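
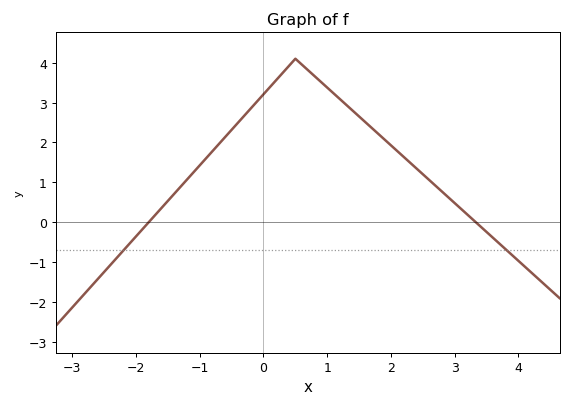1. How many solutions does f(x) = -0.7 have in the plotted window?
2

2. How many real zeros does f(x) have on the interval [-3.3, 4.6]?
2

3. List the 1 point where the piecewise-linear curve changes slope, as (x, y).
(0.5, 4.1)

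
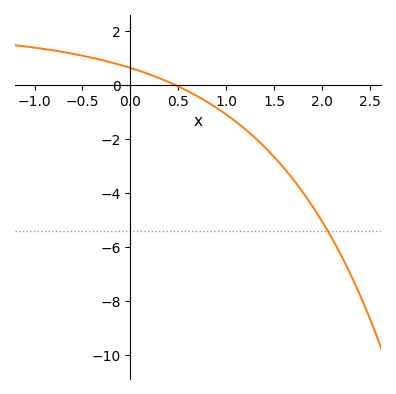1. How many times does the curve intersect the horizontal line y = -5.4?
1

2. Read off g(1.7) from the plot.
-3.49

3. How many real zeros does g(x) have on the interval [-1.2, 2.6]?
1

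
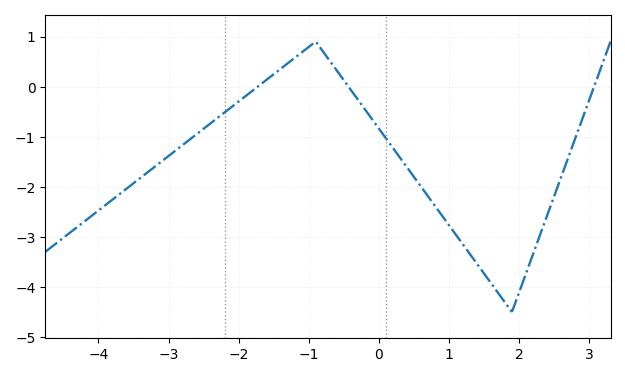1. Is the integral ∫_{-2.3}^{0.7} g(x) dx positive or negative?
negative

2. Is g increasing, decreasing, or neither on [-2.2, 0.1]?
neither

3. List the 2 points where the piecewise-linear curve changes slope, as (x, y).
(-0.9, 0.9); (1.9, -4.5)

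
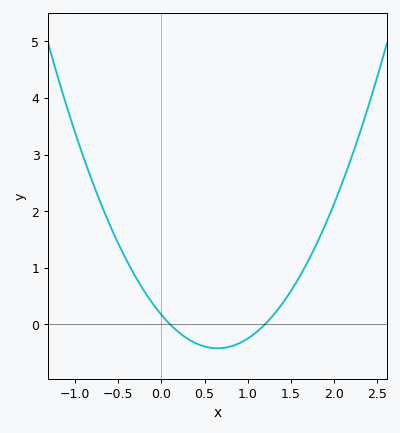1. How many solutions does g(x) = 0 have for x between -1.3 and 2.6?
2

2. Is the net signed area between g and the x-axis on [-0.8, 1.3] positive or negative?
positive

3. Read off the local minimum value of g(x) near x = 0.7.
-0.423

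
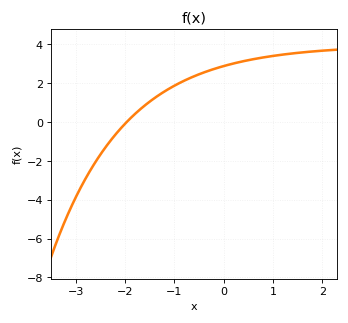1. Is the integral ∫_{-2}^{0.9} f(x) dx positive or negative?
positive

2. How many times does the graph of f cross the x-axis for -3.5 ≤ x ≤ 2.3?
1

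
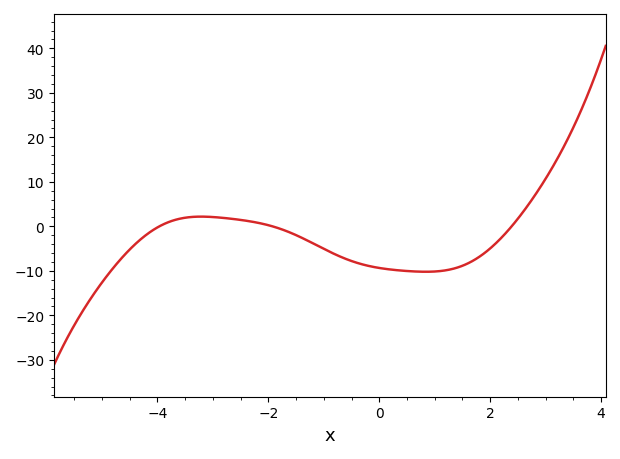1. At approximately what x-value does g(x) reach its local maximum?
-3.2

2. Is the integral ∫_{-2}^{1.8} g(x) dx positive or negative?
negative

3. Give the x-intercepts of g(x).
-4, -2, 2.4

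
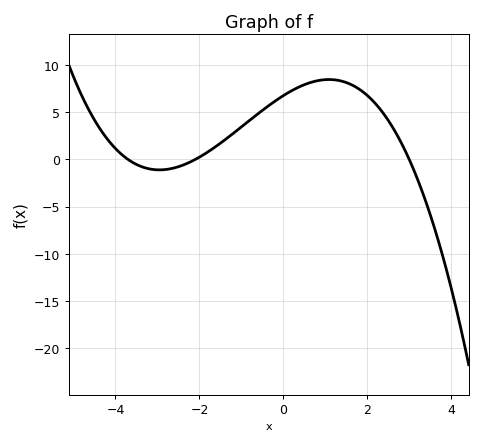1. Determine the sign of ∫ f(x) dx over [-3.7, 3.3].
positive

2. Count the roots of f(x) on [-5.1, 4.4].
3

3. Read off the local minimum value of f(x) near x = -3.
-1.1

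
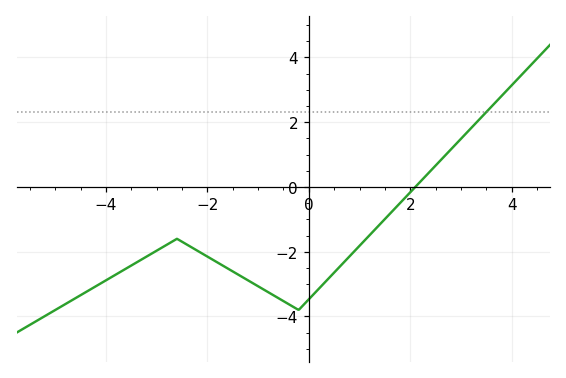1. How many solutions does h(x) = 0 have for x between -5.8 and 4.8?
1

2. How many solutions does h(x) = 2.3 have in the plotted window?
1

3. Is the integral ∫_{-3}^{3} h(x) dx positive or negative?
negative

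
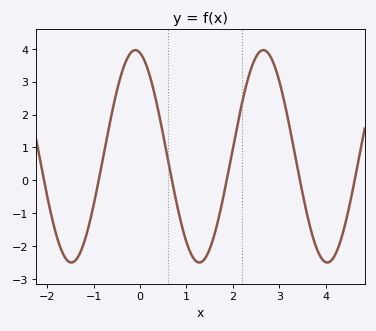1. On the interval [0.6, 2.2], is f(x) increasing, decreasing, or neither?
neither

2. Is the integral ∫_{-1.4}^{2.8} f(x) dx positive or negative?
positive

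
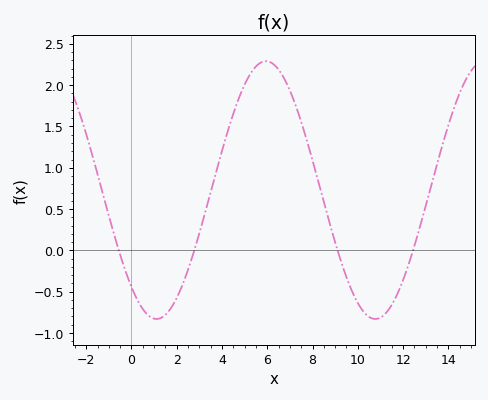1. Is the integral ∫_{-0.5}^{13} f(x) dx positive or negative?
positive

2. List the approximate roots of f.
-0.56, 2.78, 9.11, 12.4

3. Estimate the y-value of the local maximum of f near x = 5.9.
2.29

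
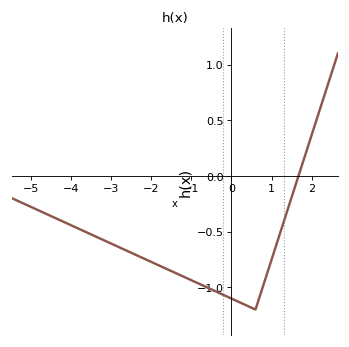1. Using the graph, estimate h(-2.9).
-0.6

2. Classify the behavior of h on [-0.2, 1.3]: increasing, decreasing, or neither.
neither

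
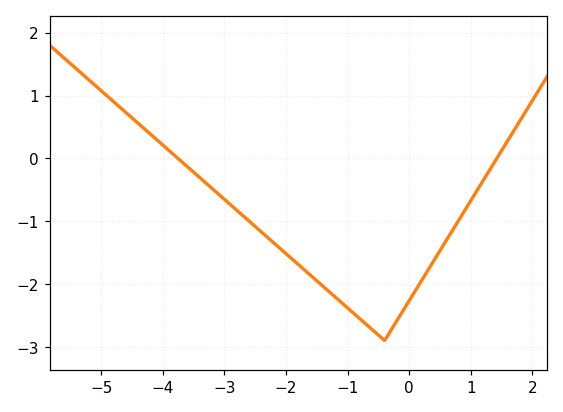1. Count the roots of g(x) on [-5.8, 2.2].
2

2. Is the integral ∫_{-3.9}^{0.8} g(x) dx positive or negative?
negative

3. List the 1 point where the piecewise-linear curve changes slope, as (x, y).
(-0.4, -2.9)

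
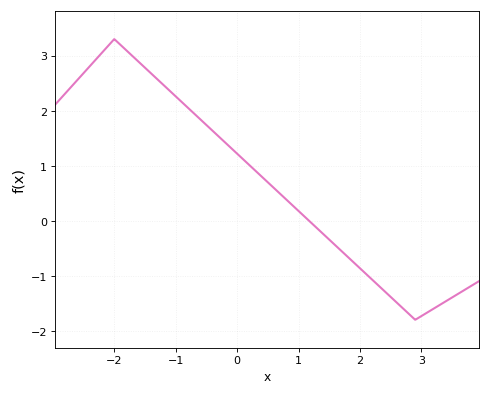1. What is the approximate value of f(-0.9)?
2.2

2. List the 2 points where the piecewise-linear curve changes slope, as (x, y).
(-2, 3.3); (2.9, -1.8)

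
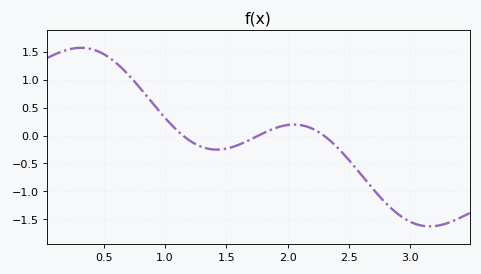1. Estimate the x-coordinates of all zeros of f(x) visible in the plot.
1.14, 1.76, 2.29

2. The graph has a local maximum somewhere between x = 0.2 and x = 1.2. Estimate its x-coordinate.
0.315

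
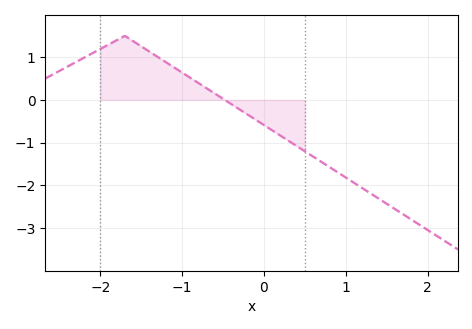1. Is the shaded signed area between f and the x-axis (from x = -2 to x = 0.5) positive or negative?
positive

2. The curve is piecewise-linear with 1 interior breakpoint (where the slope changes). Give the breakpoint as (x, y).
(-1.7, 1.5)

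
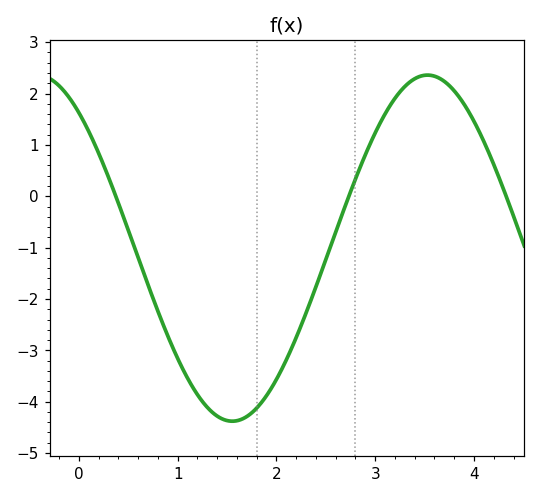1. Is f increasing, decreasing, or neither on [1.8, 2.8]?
increasing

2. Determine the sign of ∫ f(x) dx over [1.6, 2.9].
negative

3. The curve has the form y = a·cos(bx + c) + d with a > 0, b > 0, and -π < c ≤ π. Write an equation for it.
y = 3.37cos(1.59x + 0.672) - 1.01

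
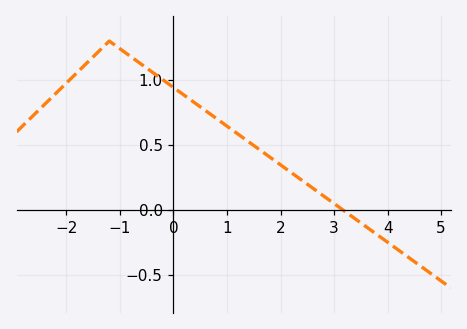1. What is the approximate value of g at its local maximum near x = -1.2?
1.3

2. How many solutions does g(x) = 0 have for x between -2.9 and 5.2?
1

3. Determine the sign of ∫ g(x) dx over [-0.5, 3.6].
positive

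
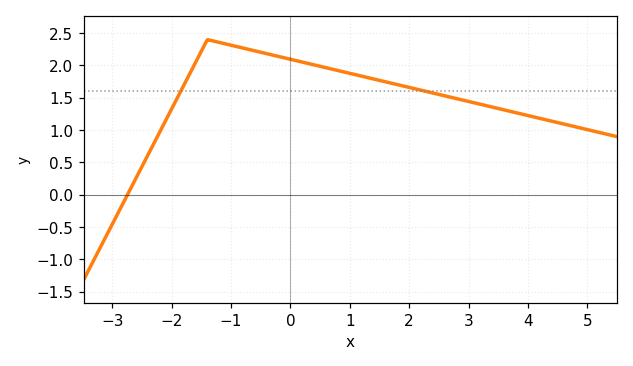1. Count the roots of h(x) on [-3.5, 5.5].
1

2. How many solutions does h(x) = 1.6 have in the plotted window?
2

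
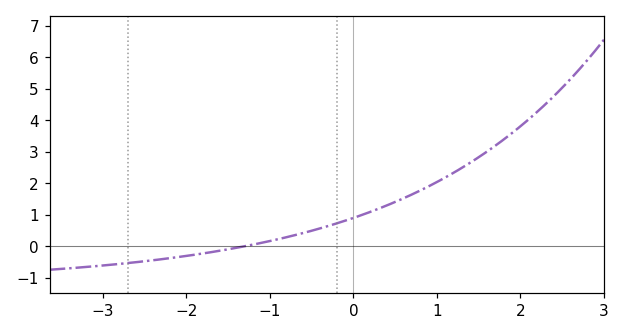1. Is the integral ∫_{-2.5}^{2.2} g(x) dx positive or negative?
positive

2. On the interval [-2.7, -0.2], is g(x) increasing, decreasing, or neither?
increasing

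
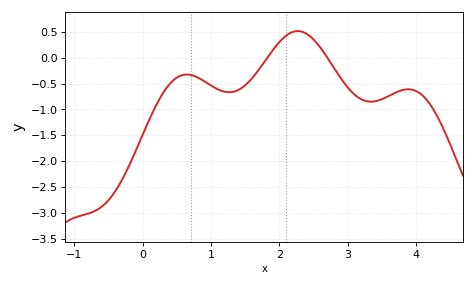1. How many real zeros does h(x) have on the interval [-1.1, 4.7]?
2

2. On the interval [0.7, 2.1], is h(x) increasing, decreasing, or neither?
neither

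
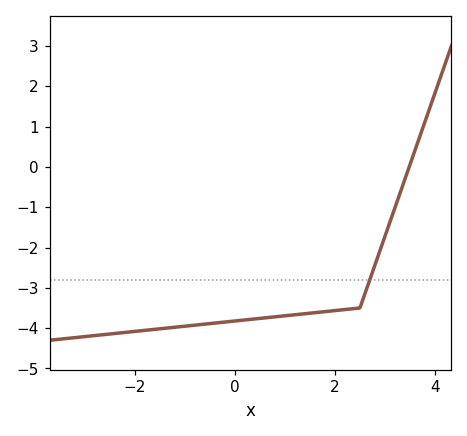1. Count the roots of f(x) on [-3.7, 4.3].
1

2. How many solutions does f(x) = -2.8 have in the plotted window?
1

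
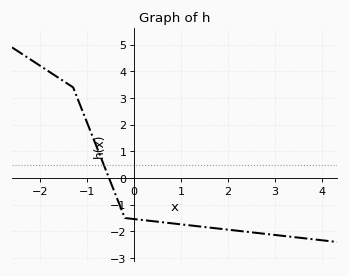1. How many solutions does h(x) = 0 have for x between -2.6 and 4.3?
1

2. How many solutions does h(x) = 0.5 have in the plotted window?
1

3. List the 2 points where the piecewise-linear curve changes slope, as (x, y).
(-1.3, 3.4); (-0.2, -1.5)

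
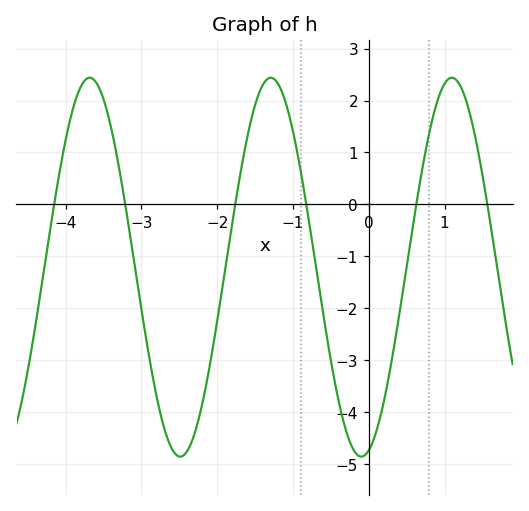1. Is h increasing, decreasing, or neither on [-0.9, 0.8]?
neither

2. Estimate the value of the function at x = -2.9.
-2.92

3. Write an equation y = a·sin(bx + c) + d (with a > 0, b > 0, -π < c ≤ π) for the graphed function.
y = 3.65sin(2.63x - 1.31) - 1.21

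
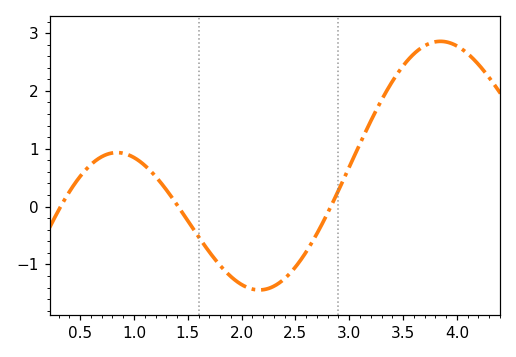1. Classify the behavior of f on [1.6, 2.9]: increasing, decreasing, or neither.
neither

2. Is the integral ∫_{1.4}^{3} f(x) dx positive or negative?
negative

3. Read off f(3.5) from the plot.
2.4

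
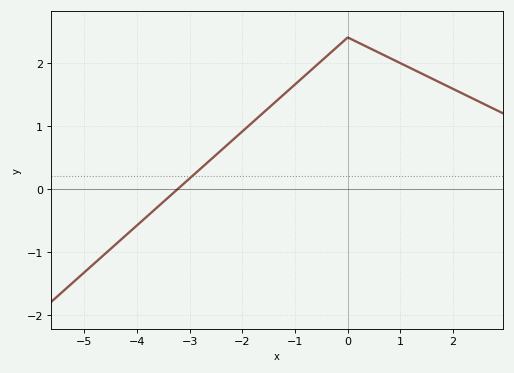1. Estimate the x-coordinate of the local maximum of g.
0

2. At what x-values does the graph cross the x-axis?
-3.2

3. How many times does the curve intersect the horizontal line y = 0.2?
1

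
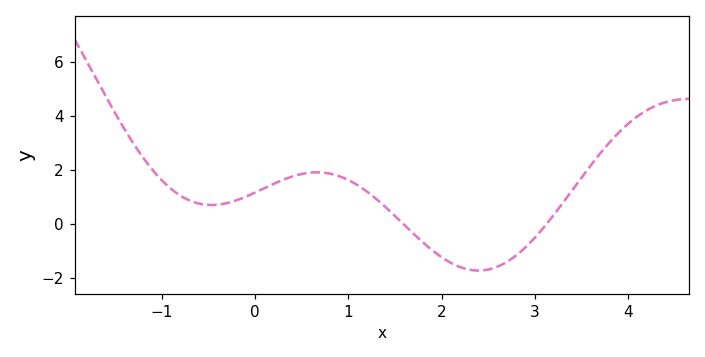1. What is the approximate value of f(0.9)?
1.76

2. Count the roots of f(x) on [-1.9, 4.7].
2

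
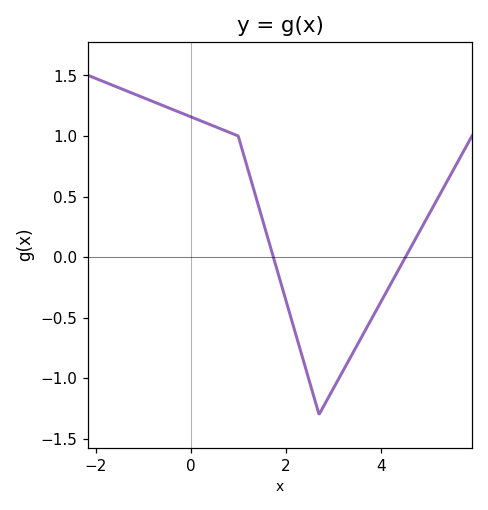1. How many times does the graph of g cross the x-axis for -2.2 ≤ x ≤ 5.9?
2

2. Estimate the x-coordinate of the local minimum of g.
2.7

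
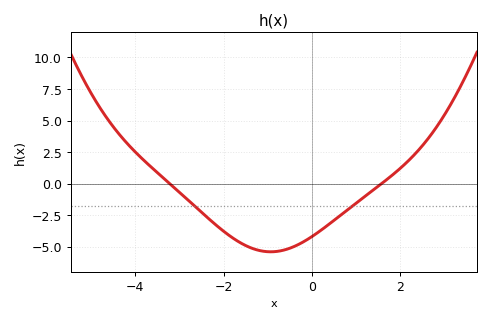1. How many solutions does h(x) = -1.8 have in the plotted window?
2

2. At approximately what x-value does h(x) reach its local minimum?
-0.933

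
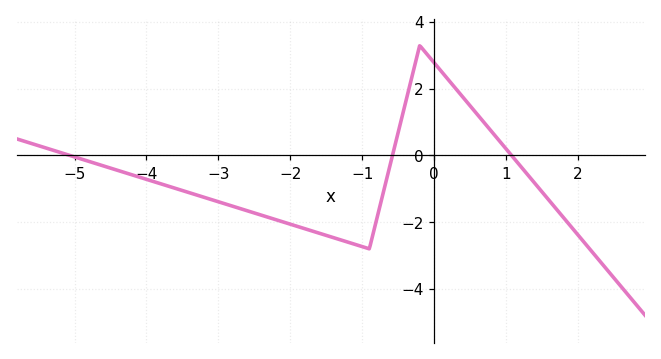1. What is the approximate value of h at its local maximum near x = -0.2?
3.2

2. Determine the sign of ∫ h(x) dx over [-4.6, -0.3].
negative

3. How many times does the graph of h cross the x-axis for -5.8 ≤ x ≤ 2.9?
3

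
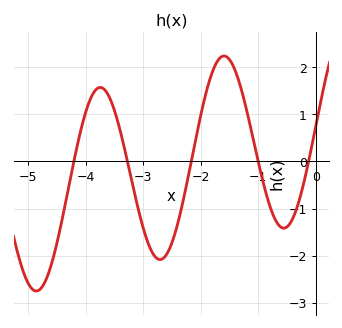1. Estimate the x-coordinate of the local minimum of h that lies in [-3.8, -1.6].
-2.7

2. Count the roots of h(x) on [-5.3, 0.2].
5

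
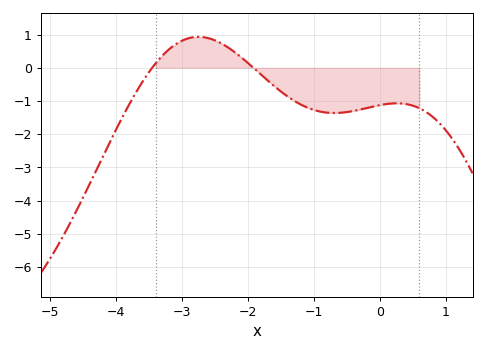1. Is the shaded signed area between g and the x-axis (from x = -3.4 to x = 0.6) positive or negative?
negative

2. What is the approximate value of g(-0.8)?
-1.4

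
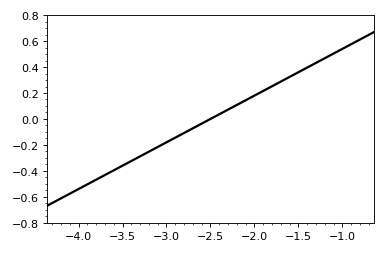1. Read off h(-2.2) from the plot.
0.108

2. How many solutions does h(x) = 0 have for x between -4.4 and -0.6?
1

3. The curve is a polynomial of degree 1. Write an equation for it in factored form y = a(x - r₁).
y = 0.36(x + 2.5)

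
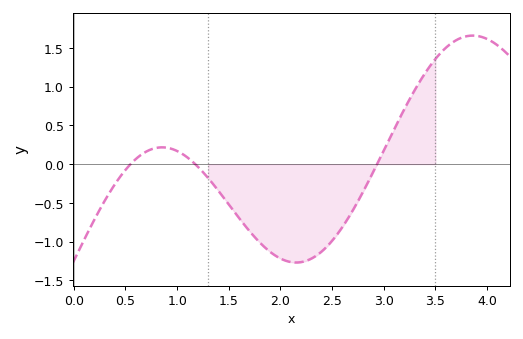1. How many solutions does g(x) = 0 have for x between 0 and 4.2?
3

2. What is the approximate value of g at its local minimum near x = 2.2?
-1.25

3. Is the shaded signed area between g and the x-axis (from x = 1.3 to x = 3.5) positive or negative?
negative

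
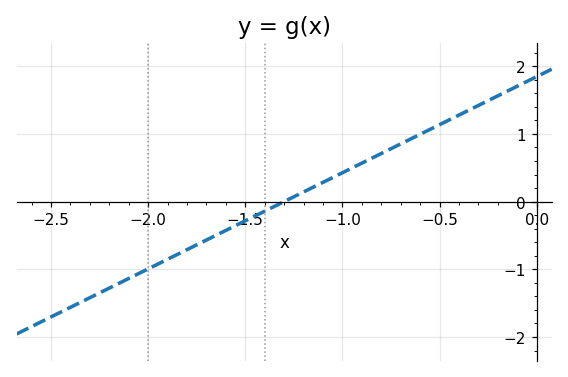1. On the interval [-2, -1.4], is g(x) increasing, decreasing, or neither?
increasing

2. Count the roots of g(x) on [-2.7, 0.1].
1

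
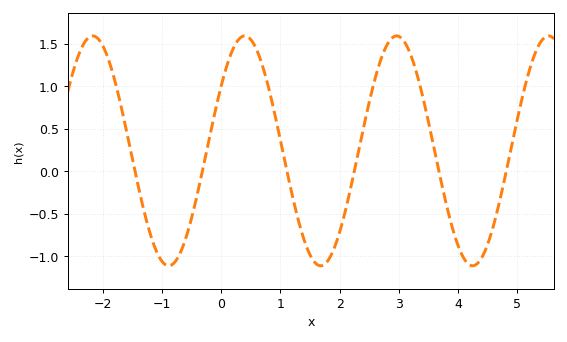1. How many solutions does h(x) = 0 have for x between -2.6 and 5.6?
6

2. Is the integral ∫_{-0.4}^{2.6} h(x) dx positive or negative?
positive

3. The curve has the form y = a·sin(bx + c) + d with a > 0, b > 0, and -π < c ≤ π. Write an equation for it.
y = 1.35sin(2.45x + 0.6) + 0.24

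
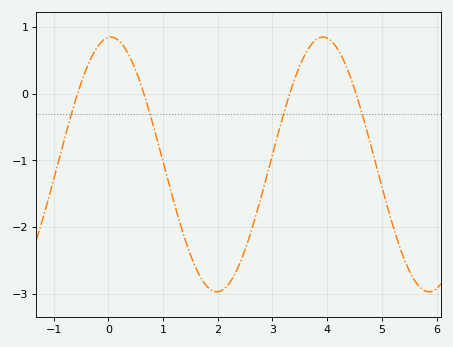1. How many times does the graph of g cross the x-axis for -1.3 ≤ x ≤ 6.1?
4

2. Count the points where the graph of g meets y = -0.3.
4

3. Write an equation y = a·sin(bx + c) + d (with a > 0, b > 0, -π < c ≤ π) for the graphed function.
y = 1.91sin(1.62x + 1.5) - 1.06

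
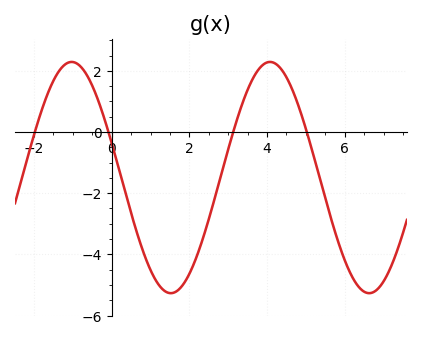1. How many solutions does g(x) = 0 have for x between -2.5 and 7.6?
4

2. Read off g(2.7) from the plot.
-2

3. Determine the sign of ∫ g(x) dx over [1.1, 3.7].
negative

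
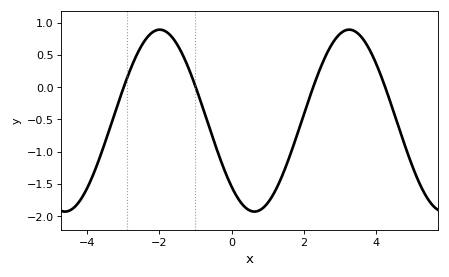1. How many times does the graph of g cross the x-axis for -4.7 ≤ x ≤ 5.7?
4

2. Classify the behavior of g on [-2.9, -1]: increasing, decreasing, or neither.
neither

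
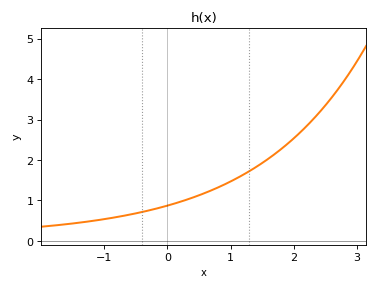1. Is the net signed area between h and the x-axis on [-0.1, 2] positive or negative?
positive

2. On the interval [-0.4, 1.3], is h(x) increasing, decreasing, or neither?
increasing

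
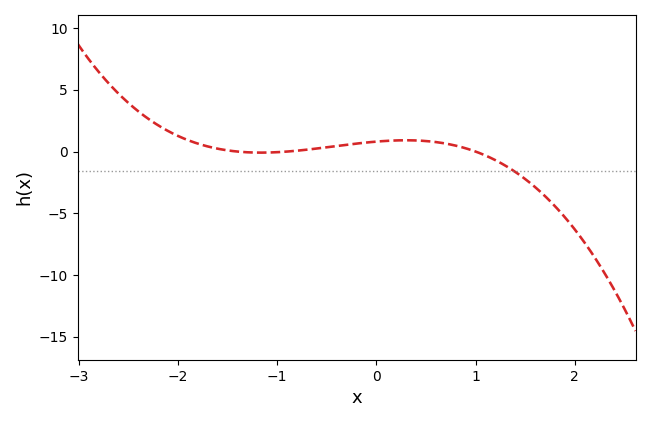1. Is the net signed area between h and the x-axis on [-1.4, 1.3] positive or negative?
positive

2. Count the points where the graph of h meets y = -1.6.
1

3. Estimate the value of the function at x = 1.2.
-0.699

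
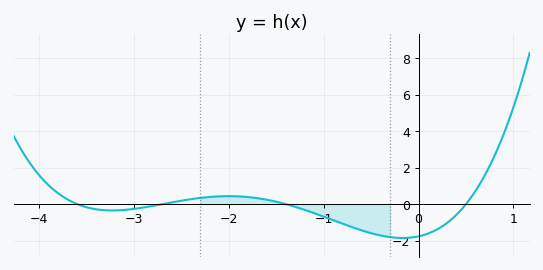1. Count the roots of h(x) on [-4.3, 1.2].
4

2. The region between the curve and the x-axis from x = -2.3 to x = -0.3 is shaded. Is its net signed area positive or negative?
negative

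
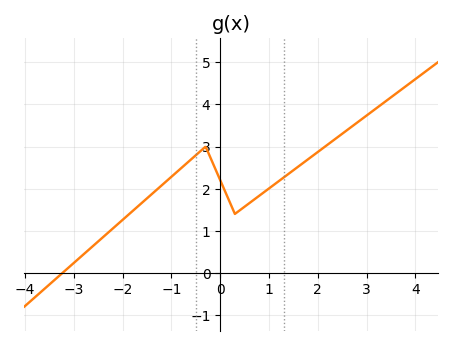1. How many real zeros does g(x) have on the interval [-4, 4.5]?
1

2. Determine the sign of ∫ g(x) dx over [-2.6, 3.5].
positive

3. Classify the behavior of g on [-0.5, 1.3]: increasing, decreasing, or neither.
neither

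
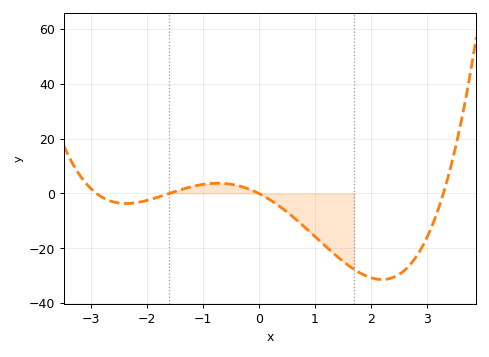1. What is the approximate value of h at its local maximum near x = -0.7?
4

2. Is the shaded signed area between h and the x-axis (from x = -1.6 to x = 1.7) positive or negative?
negative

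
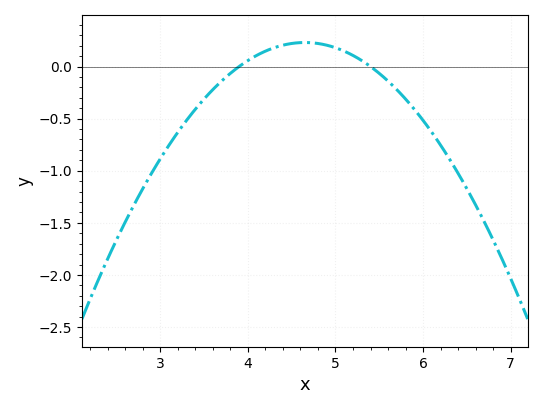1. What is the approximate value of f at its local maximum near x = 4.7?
0.25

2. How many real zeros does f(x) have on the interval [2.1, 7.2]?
2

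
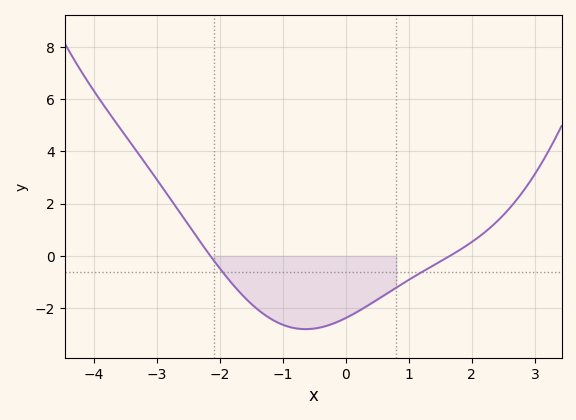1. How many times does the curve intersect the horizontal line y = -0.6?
2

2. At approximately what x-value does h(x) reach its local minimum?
-0.638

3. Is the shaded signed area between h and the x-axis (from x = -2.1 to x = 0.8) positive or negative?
negative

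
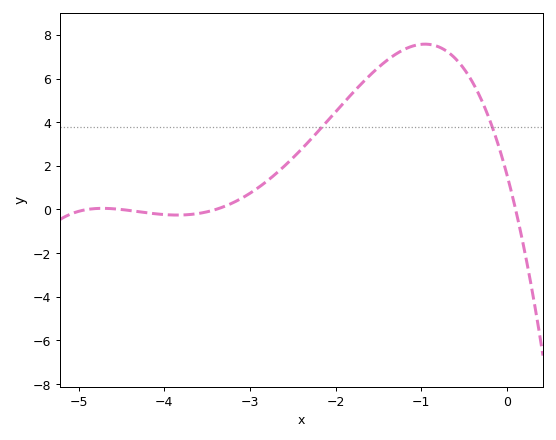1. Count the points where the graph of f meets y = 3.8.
2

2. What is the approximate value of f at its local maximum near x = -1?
7.58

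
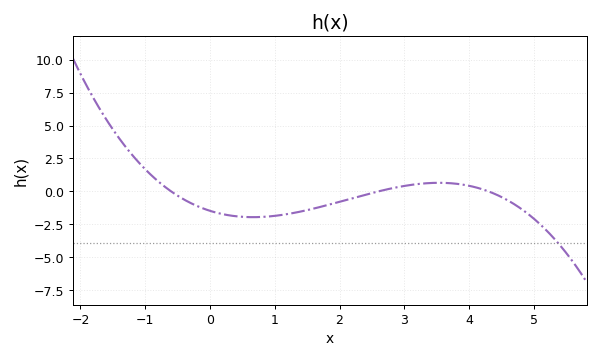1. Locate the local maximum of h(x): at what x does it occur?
3.54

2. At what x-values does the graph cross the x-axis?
-0.6, 2.6, 4.3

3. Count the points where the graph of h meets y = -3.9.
1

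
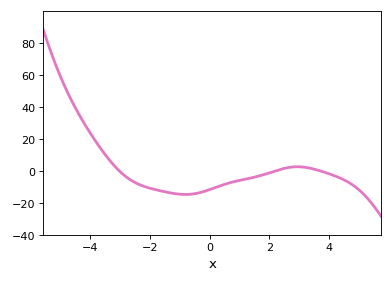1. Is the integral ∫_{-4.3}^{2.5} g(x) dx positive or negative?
negative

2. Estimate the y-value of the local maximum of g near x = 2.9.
2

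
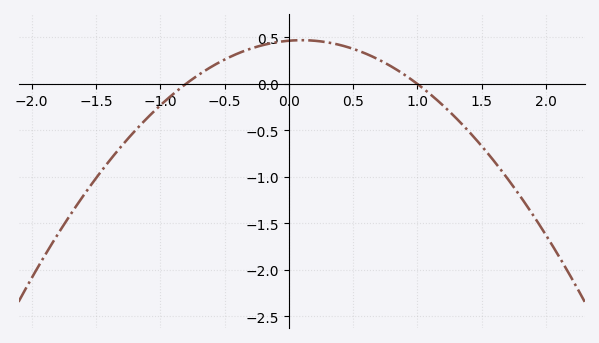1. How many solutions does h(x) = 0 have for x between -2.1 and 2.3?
2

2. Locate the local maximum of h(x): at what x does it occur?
0.1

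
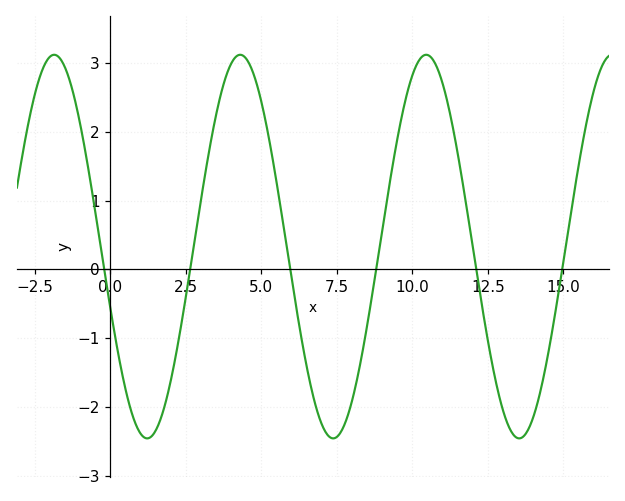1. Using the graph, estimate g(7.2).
-2.4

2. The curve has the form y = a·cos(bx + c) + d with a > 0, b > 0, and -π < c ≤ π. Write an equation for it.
y = 2.79cos(1x + 1.9) + 0.33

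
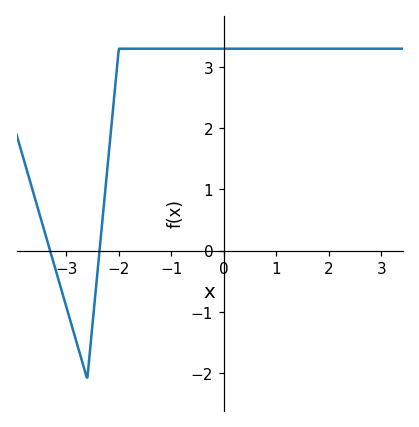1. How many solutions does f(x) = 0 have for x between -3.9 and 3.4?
2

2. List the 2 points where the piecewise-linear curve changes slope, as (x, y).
(-2.6, -2.1); (-2, 3.3)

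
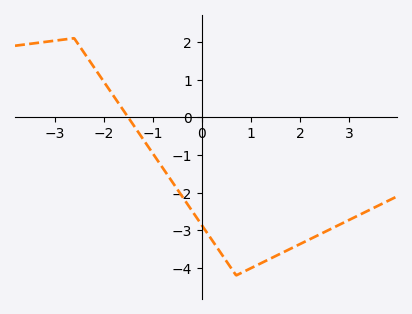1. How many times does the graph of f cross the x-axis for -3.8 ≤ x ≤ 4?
1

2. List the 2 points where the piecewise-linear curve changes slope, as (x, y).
(-2.6, 2.1); (0.7, -4.2)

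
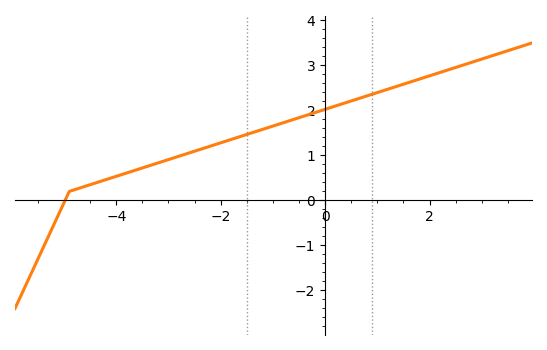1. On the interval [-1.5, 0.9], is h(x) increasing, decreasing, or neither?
increasing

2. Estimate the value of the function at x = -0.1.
1.99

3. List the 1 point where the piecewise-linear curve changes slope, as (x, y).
(-4.9, 0.2)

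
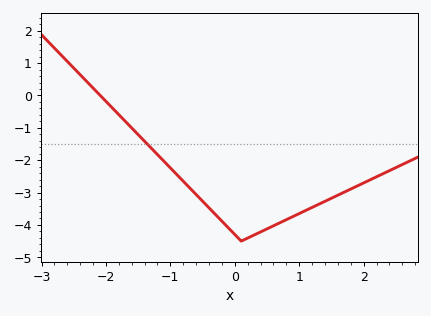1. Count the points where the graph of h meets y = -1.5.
1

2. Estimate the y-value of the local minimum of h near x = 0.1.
-4.5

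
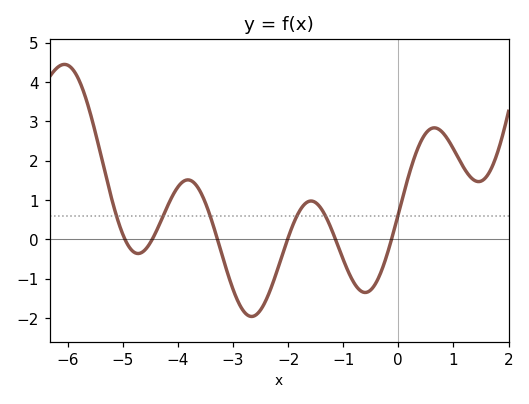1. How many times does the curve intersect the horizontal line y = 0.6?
6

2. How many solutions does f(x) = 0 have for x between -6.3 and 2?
6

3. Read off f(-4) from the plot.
1.3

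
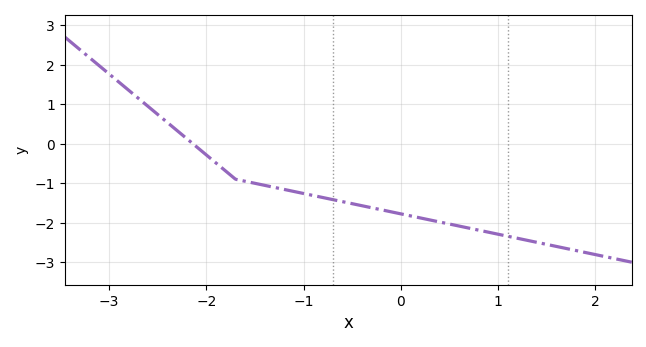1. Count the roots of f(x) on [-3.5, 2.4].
1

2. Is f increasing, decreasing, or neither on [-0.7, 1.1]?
decreasing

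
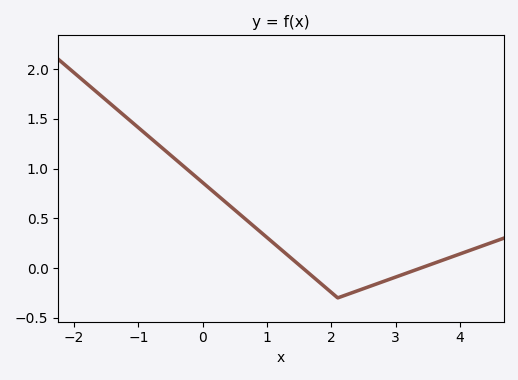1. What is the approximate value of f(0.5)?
0.583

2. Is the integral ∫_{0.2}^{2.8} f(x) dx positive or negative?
positive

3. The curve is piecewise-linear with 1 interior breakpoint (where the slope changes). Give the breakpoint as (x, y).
(2.1, -0.3)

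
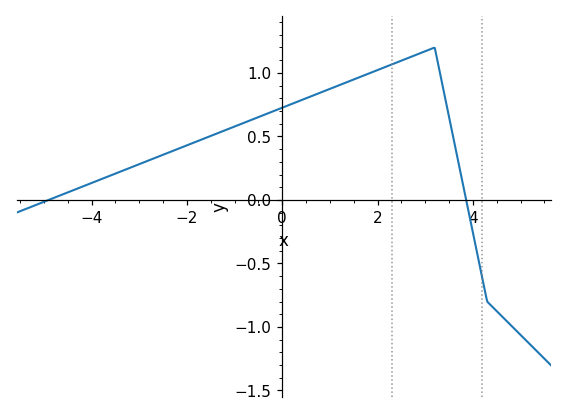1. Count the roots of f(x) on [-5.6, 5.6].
2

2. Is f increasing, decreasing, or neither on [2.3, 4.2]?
neither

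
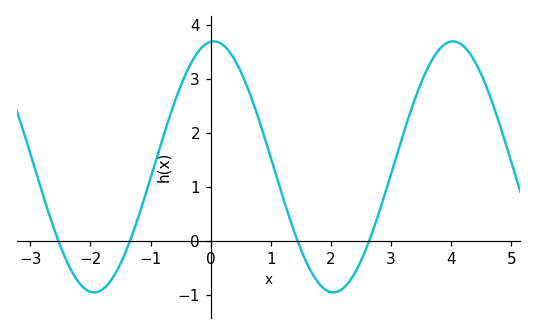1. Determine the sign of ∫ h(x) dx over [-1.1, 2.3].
positive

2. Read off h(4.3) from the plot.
3.48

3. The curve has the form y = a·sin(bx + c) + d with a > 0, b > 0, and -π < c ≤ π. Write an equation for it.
y = 2.32sin(1.58x + 1.49) + 1.37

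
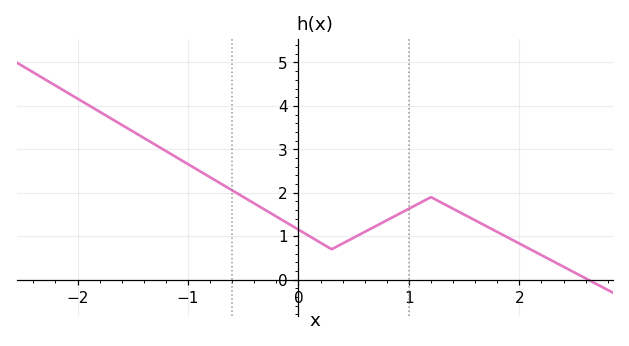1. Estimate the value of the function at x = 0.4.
0.8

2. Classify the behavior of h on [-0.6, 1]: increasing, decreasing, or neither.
neither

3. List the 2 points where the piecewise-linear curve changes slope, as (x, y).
(0.3, 0.7); (1.2, 1.9)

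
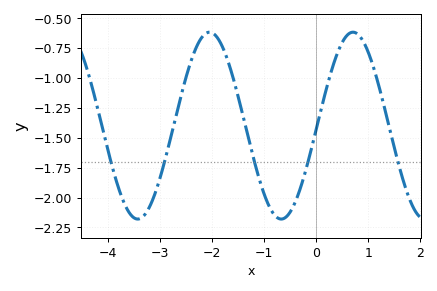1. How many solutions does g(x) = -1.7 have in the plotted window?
5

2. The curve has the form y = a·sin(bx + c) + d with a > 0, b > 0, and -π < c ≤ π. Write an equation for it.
y = 0.78sin(2.3x - 0.04) - 1.4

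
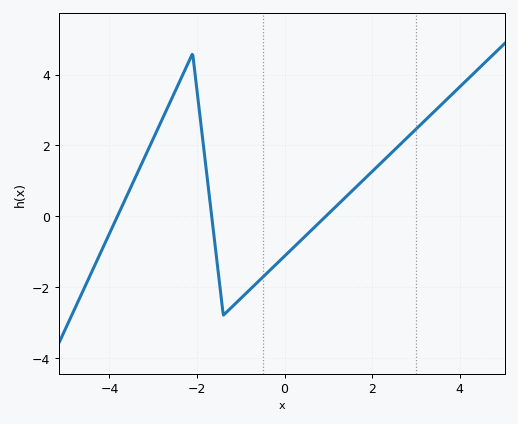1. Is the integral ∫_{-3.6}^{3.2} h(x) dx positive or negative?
positive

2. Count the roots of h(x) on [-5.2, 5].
3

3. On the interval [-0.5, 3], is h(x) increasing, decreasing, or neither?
increasing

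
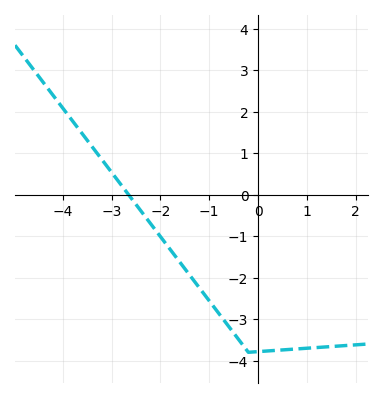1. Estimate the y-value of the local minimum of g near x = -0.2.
-3.8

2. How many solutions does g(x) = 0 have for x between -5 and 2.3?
1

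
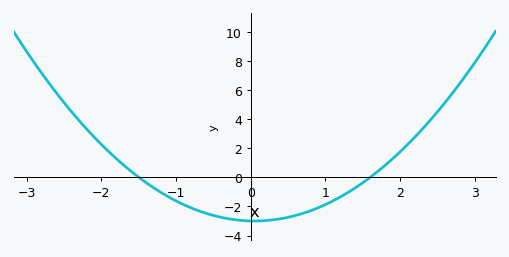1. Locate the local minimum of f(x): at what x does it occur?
0.1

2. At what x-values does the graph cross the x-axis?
-1.5, 1.6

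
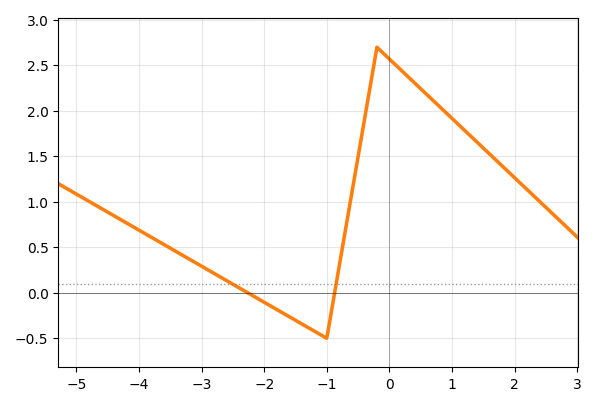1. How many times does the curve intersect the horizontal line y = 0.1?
2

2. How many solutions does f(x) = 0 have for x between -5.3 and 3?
2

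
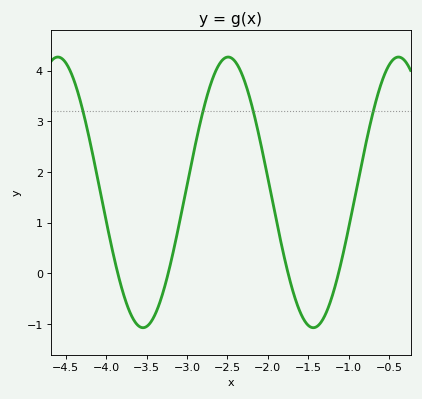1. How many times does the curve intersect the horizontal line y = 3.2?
4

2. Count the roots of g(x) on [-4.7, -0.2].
4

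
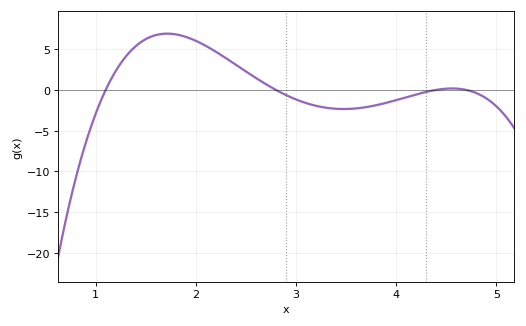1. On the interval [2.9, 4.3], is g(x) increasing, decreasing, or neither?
neither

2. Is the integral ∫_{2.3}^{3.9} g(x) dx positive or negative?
negative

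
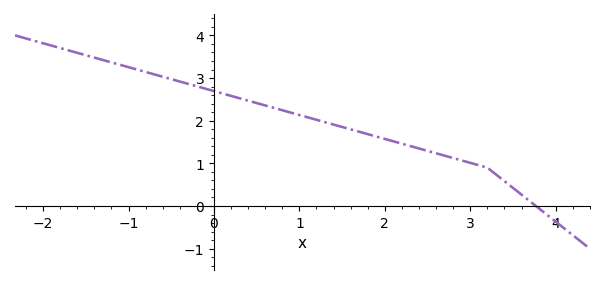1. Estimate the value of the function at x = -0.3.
2.86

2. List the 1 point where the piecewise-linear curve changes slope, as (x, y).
(3.2, 0.9)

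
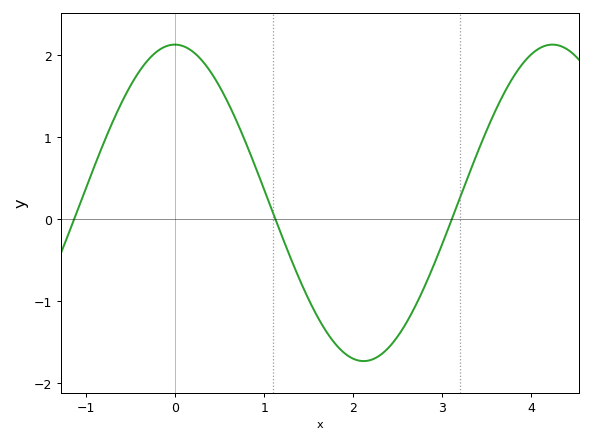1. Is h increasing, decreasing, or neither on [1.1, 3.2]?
neither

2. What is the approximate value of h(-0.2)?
2.05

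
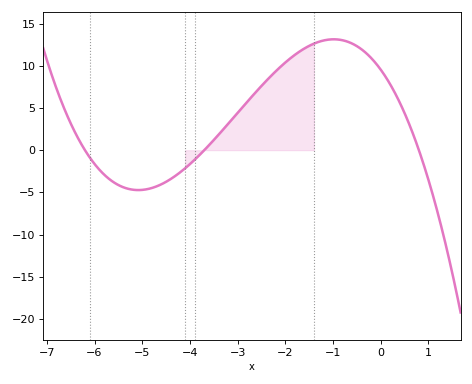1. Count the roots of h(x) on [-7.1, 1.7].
3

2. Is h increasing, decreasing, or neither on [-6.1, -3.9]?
neither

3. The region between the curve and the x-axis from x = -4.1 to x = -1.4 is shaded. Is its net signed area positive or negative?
positive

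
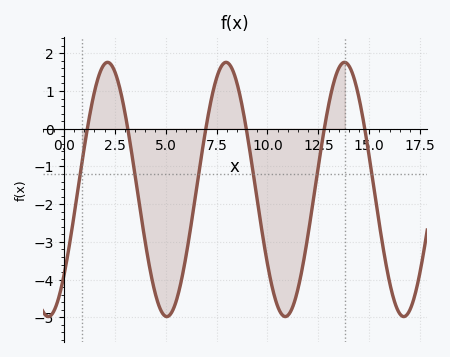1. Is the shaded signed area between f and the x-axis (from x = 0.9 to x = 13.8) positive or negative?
negative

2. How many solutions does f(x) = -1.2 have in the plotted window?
6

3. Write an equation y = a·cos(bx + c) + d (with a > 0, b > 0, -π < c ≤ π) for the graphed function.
y = 3.37cos(1.08x - 2.32) - 1.61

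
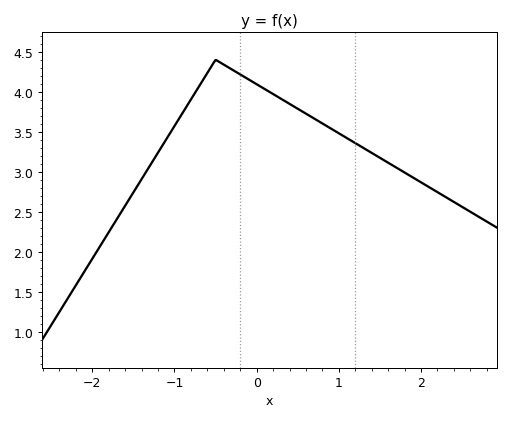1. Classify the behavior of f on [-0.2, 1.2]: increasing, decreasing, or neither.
decreasing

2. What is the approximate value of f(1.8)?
2.99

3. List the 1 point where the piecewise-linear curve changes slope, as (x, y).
(-0.5, 4.4)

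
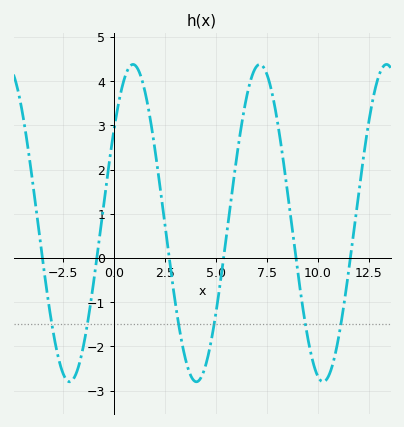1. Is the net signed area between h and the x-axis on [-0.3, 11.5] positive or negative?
positive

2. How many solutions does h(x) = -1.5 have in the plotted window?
6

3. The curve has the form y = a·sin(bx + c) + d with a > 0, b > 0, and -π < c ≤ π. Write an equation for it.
y = 3.59sin(1.01x + 0.632) + 0.79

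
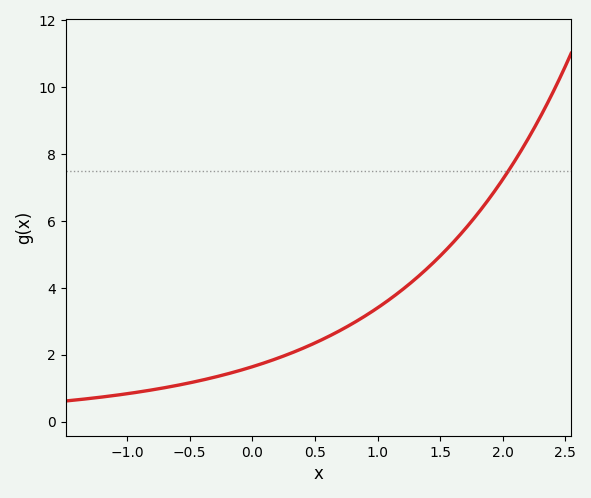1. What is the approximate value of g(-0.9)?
0.888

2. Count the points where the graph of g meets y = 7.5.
1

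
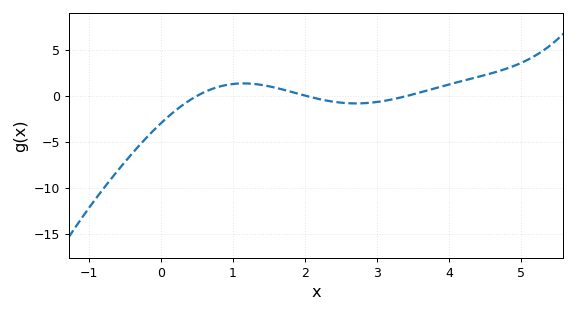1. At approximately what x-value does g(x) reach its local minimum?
2.71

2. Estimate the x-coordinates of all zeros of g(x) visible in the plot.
0.491, 2.04, 3.4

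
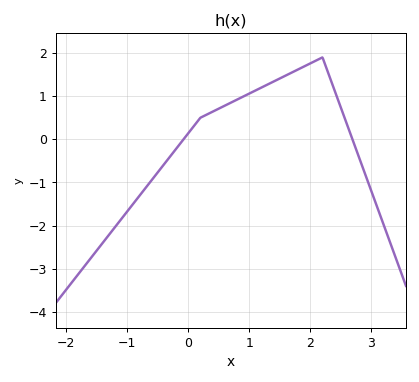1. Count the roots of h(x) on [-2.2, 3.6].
2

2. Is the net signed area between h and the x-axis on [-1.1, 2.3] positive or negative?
positive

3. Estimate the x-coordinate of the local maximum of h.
2.2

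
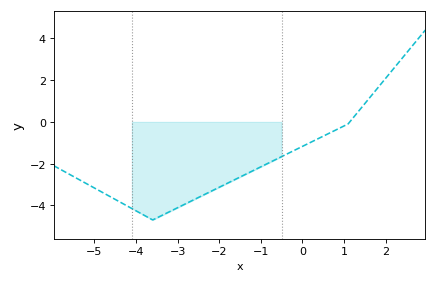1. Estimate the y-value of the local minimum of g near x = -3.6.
-4.6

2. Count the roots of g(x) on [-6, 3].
1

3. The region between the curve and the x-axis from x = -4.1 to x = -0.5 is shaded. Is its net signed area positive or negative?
negative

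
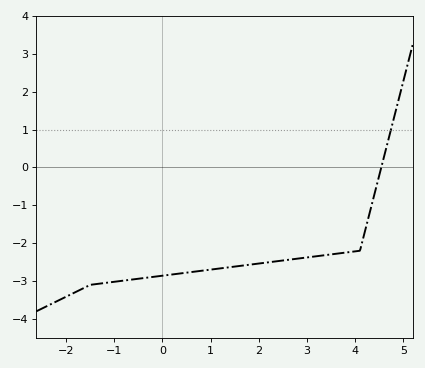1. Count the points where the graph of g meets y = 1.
1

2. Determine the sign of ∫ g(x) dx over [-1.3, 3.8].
negative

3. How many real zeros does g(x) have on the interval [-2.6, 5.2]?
1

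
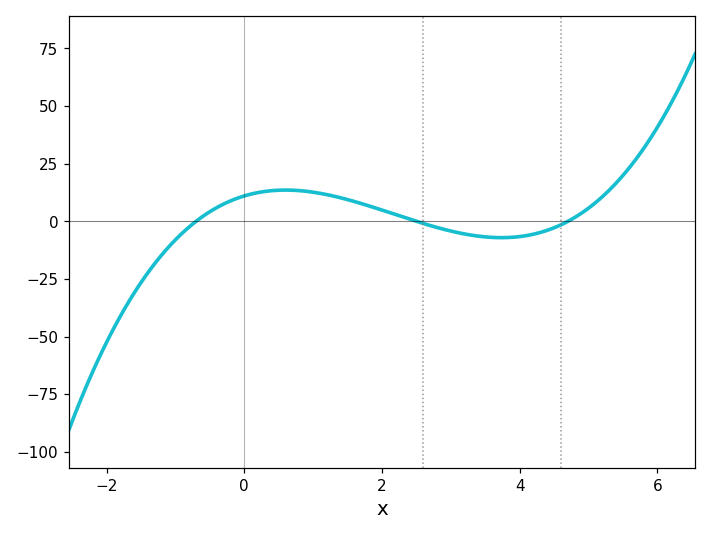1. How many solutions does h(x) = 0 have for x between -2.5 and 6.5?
3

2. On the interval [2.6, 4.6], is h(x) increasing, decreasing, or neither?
neither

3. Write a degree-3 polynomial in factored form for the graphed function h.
y = 1.34(x + 0.7)(x - 2.5)(x - 4.7)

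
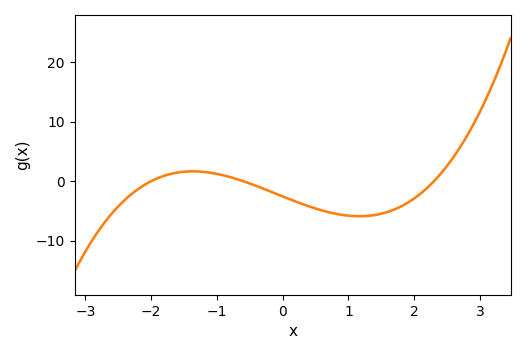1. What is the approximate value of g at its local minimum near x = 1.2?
-6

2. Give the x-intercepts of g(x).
-2, -0.6, 2.3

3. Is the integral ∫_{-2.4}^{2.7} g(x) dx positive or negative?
negative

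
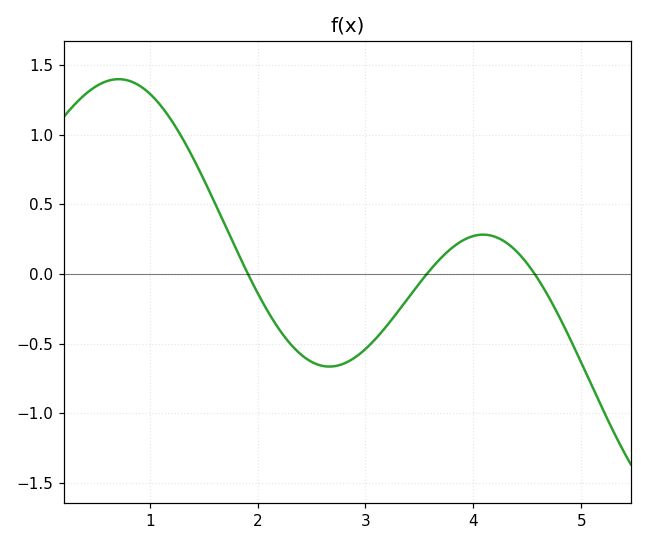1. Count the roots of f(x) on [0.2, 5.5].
3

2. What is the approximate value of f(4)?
0.25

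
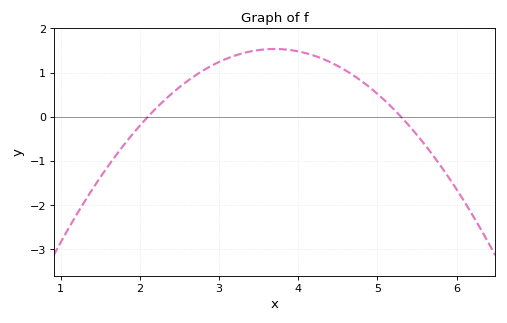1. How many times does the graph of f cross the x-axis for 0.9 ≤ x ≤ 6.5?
2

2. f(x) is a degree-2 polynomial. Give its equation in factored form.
y = -0.6(x - 2.1)(x - 5.3)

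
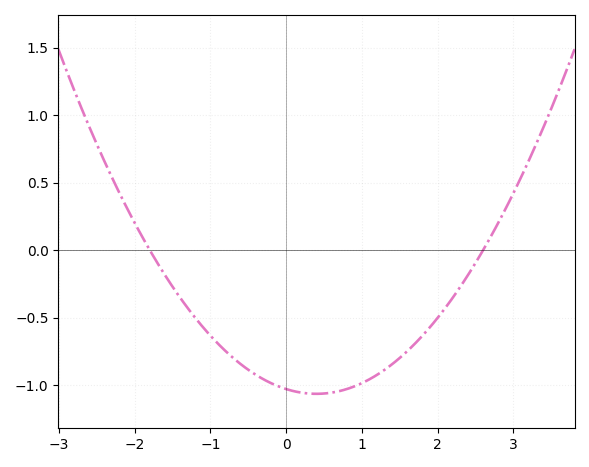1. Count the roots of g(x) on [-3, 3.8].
2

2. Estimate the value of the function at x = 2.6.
0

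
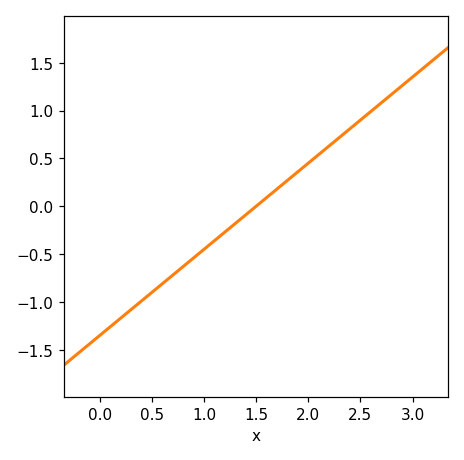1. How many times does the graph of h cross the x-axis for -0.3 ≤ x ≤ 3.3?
1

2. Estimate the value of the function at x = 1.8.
0.27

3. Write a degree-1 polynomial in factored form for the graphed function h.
y = 0.9(x - 1.5)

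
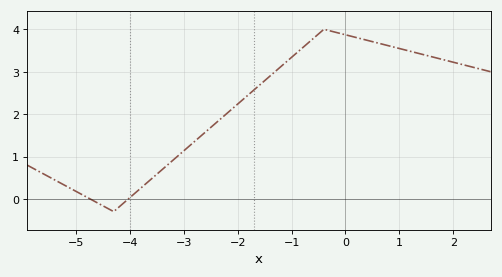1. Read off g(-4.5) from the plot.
-0.163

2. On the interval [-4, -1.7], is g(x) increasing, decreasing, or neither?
increasing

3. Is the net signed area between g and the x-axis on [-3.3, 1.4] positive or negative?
positive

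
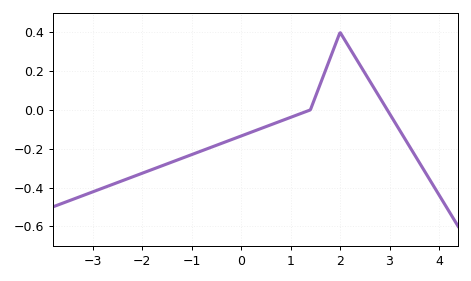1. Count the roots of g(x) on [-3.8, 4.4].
2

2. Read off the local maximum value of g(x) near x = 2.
0.399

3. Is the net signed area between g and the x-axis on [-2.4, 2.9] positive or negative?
negative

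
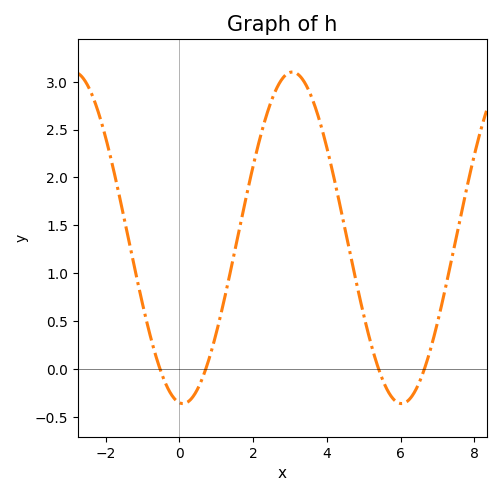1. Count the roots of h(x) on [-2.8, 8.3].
4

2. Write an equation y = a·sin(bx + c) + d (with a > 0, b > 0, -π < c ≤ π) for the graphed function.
y = 1.73sin(1.06x - 1.67) + 1.37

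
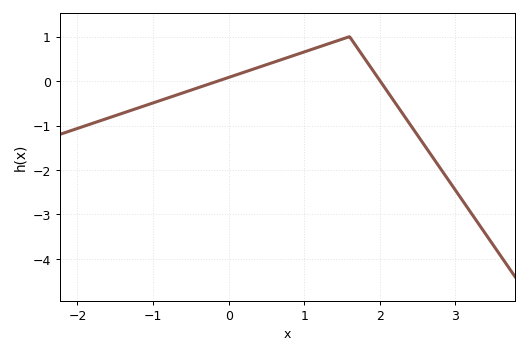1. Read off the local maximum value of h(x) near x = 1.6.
1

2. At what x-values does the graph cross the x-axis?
-0.1, 2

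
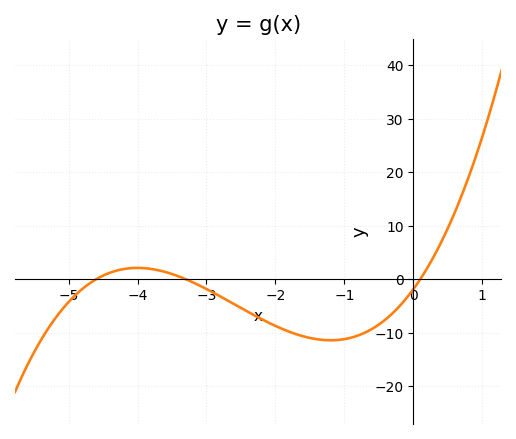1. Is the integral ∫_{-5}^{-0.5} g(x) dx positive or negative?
negative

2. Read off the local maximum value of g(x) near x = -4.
2.12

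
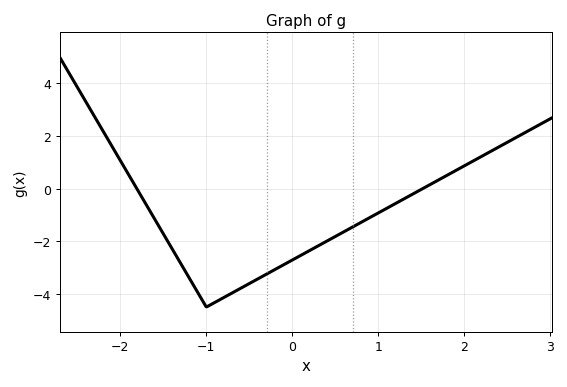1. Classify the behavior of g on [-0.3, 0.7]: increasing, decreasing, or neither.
increasing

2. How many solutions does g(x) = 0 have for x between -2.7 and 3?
2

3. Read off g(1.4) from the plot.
-0.2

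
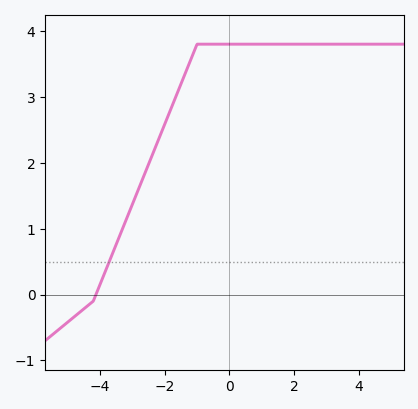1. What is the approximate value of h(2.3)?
3.8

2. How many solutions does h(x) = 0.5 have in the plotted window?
1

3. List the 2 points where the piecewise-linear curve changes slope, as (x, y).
(-4.2, -0.1); (-1, 3.8)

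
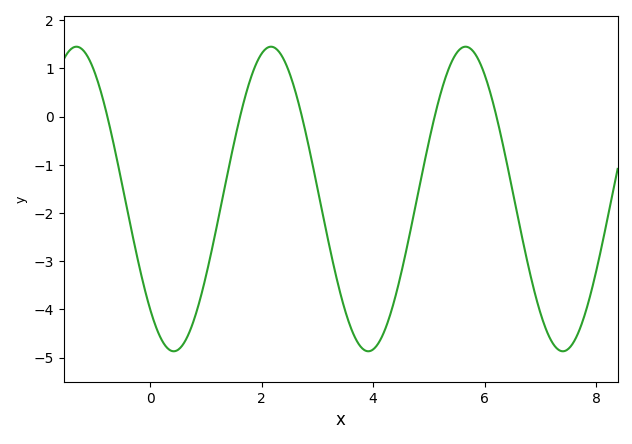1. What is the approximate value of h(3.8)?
-4.81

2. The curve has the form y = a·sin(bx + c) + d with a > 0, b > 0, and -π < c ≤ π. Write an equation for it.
y = 3.16sin(1.8x - 2.33) - 1.71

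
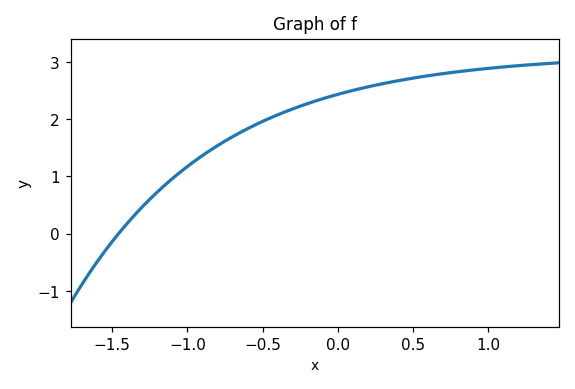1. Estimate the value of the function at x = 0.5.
2.7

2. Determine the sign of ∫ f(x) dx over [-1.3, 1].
positive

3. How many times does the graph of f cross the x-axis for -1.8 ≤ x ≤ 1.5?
1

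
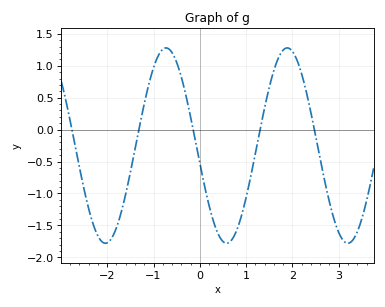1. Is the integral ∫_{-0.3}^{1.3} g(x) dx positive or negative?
negative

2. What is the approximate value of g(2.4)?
0.25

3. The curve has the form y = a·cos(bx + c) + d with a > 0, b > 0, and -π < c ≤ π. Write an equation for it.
y = 1.53cos(2.4x + 1.8) - 0.25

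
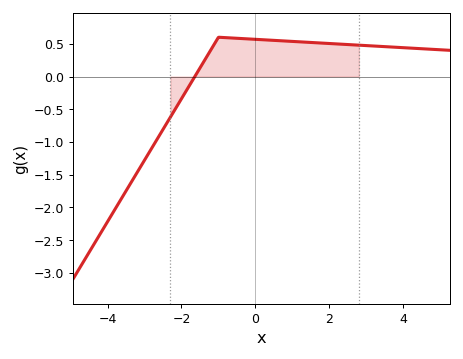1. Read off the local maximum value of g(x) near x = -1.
0.6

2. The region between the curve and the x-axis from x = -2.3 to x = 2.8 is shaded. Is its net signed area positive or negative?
positive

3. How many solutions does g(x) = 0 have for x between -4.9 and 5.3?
1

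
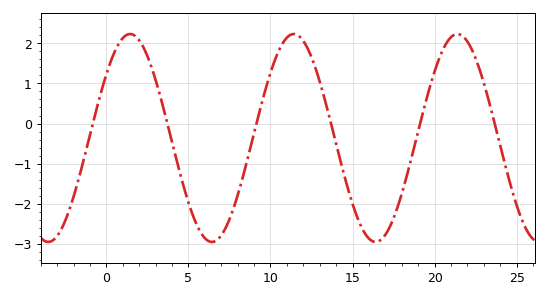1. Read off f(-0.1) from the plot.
1.1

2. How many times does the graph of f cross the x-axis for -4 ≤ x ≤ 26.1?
6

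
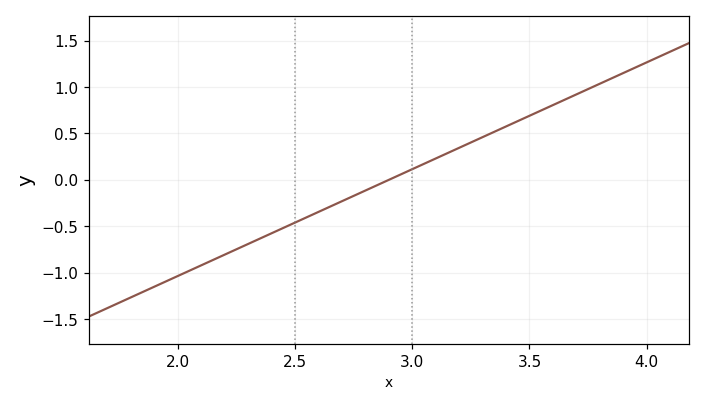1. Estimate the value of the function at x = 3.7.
0.92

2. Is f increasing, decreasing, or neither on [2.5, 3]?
increasing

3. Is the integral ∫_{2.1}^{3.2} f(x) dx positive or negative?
negative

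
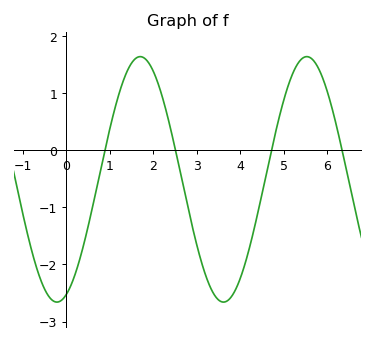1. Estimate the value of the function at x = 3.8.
-2.57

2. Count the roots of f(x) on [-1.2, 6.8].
4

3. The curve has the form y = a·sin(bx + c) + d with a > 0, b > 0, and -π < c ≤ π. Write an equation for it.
y = 2.15sin(1.64x - 1.22) - 0.51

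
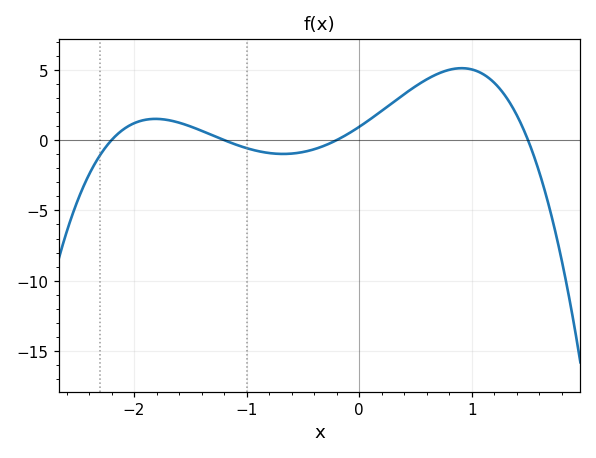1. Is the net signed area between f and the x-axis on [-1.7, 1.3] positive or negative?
positive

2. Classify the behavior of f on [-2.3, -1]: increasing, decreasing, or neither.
neither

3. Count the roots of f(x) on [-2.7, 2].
4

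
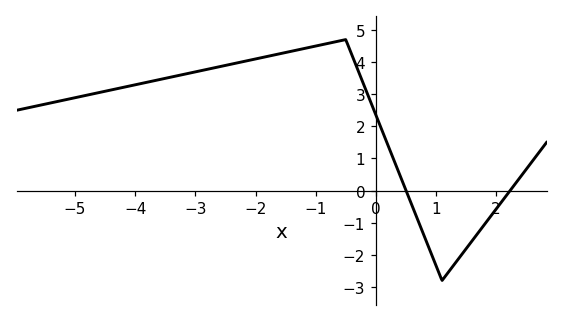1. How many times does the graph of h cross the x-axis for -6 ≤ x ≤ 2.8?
2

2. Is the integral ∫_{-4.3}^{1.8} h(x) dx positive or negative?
positive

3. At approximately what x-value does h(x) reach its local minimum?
1.1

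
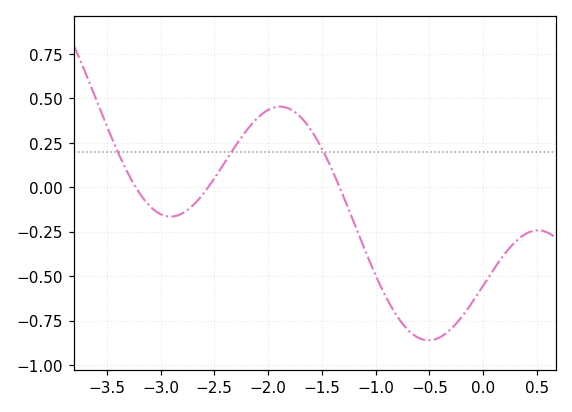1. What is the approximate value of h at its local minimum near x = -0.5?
-0.86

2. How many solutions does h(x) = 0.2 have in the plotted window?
3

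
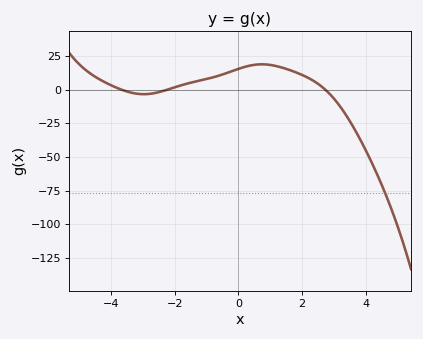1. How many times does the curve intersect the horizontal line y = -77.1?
1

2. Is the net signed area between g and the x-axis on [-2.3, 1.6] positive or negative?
positive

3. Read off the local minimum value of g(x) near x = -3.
-4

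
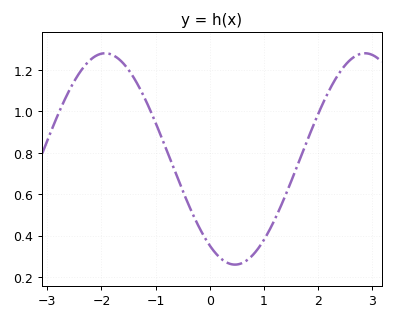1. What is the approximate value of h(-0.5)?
0.62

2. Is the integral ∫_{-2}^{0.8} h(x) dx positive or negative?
positive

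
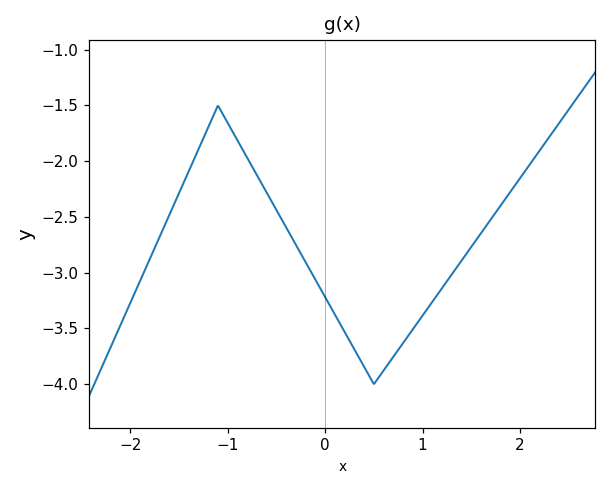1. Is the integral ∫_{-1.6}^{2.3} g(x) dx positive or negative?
negative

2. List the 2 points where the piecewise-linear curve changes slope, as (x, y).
(-1.1, -1.5); (0.5, -4)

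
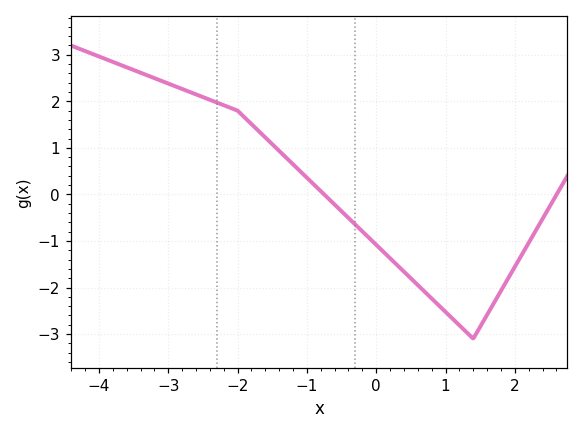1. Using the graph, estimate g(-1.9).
1.66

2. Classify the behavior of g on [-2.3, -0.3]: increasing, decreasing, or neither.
decreasing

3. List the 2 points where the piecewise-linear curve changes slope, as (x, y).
(-2, 1.8); (1.4, -3.1)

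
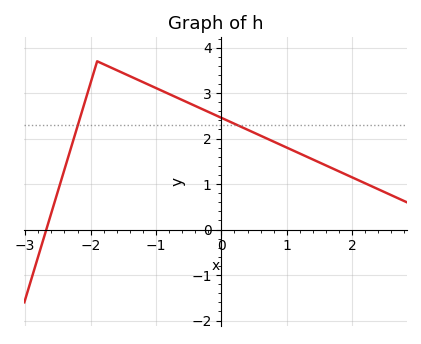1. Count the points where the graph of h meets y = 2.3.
2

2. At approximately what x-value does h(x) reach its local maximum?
-1.9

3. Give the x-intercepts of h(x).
-2.7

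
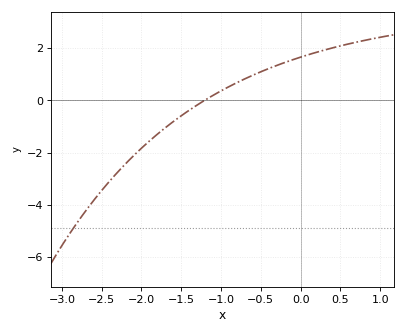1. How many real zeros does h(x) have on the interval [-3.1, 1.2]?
1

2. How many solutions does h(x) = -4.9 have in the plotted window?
1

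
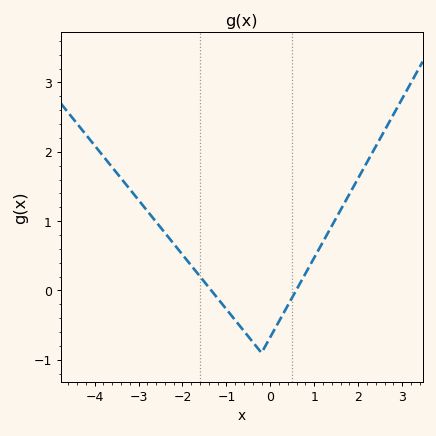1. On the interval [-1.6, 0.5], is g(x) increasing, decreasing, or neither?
neither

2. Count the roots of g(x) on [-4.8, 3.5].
2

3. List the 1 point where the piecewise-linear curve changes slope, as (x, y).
(-0.2, -0.9)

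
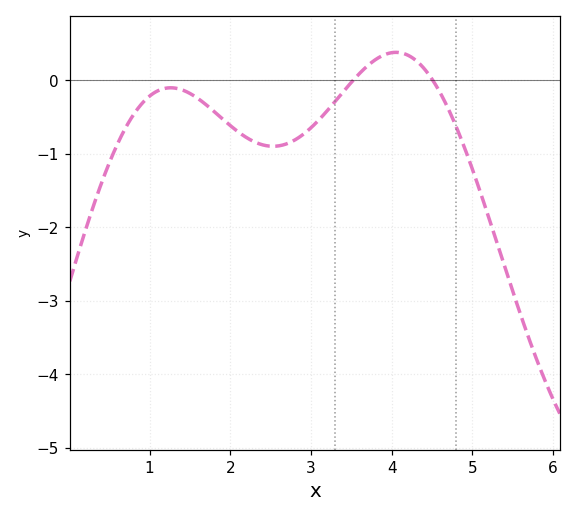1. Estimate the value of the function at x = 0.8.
-0.5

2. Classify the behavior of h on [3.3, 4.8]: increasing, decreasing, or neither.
neither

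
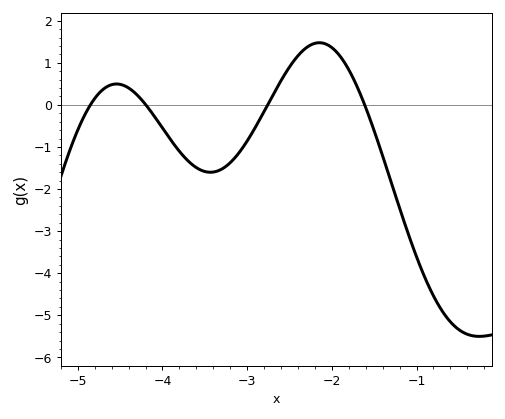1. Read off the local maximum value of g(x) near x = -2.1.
1.5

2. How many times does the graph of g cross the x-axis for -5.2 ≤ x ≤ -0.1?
4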